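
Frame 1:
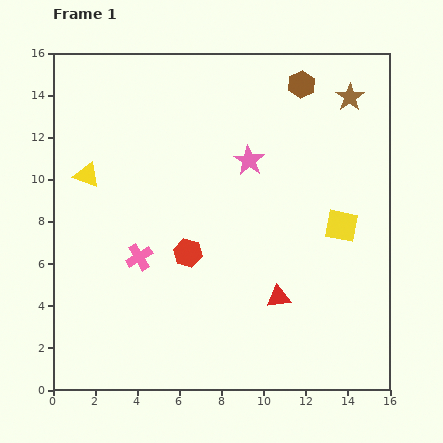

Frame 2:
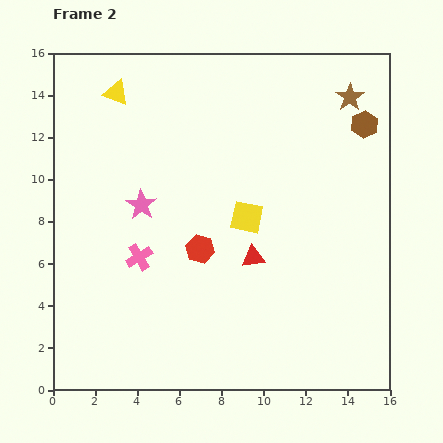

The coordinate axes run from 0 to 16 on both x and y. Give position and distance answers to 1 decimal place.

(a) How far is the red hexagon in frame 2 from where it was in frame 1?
0.6

The red hexagon moved from (6.4, 6.5) to (7.0, 6.7), a distance of √(0.6² + 0.2²) ≈ 0.6.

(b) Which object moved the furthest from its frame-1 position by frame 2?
the pink star

(moved 5.5; next 4.5)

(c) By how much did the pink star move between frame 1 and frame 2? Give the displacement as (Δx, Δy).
(-5.1, -2.1)

The pink star was at (9.3, 10.9) in frame 1 and (4.2, 8.8) in frame 2.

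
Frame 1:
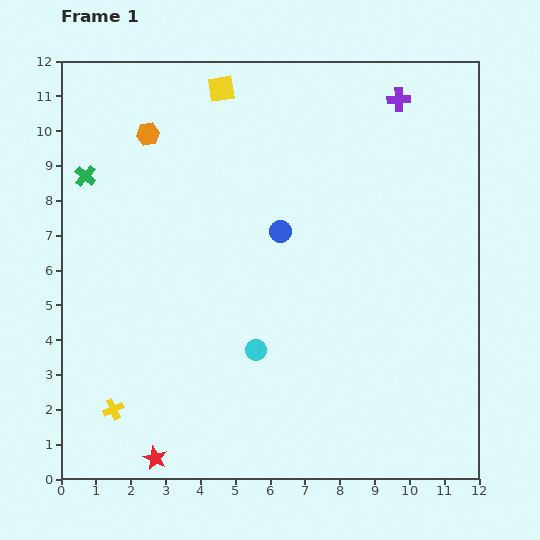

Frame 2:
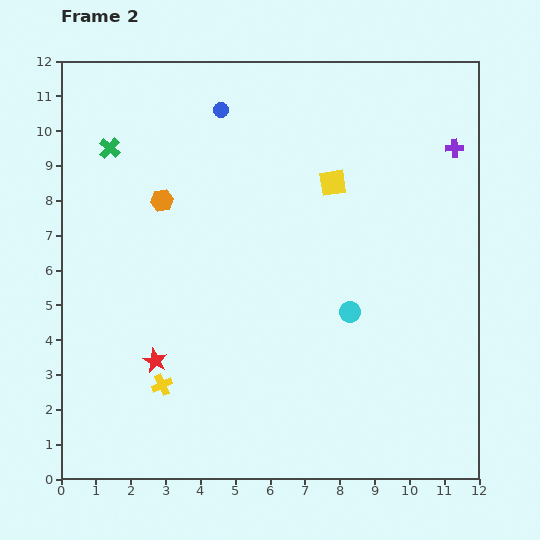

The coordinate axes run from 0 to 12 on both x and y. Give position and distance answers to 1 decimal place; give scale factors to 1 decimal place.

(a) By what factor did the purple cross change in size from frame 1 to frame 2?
0.8×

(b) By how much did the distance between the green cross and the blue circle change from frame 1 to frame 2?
-2.4

Distance in frame 1: 5.8. Distance in frame 2: 3.4.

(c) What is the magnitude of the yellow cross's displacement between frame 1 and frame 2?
1.6

The yellow cross moved from (1.5, 2.0) to (2.9, 2.7), a distance of √(1.4² + 0.7²) ≈ 1.6.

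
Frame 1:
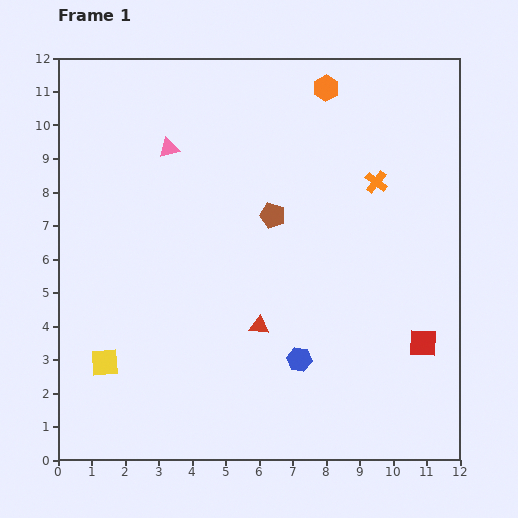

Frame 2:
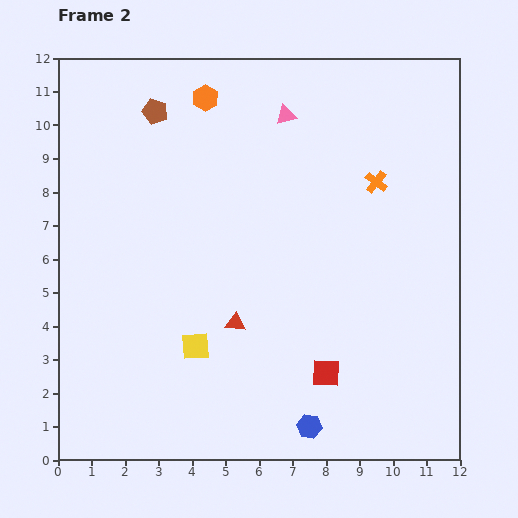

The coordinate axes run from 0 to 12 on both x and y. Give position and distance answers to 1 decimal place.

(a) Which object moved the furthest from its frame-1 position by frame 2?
the brown pentagon

(moved 4.7; next 3.6)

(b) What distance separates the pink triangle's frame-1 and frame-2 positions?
3.6

The pink triangle moved from (3.3, 9.3) to (6.8, 10.3), a distance of √(3.5² + 1.0²) ≈ 3.6.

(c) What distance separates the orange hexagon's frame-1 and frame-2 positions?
3.6

The orange hexagon moved from (8.0, 11.1) to (4.4, 10.8), a distance of √(3.6² + 0.3²) ≈ 3.6.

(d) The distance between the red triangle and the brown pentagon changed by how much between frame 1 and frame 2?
+3.4

Distance in frame 1: 3.3. Distance in frame 2: 6.7.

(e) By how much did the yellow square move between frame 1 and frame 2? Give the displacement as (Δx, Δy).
(2.7, 0.5)

The yellow square was at (1.4, 2.9) in frame 1 and (4.1, 3.4) in frame 2.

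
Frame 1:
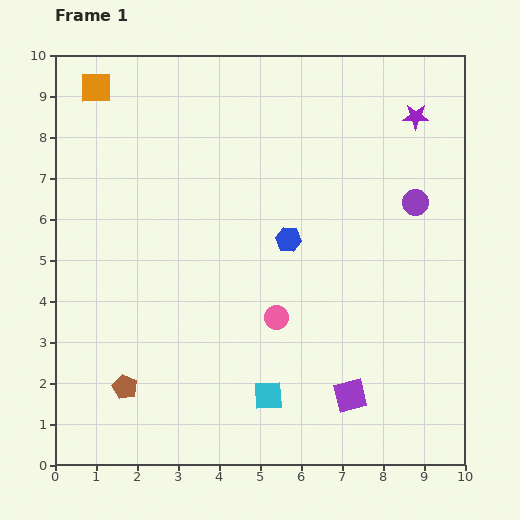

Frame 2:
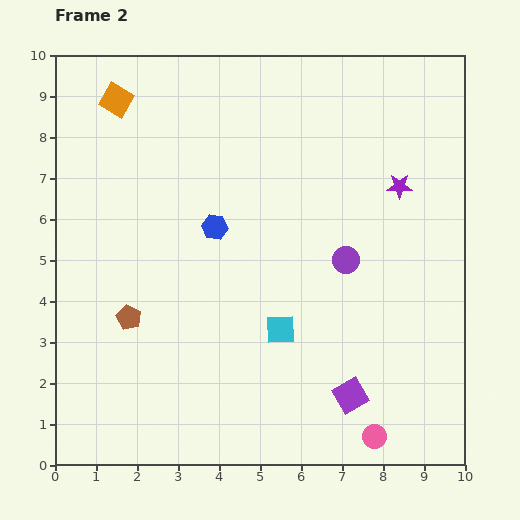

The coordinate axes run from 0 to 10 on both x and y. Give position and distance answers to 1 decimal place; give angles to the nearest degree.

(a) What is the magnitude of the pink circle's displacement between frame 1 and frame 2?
3.8

The pink circle moved from (5.4, 3.6) to (7.8, 0.7), a distance of √(2.4² + 2.9²) ≈ 3.8.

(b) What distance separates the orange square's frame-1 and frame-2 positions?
0.6

The orange square moved from (1.0, 9.2) to (1.5, 8.9), a distance of √(0.5² + 0.3²) ≈ 0.6.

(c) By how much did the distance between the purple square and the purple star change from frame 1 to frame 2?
-1.8

Distance in frame 1: 7.0. Distance in frame 2: 5.2.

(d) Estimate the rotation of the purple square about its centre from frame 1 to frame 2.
16° counter-clockwise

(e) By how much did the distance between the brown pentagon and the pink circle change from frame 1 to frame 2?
+2.6

Distance in frame 1: 4.1. Distance in frame 2: 6.7.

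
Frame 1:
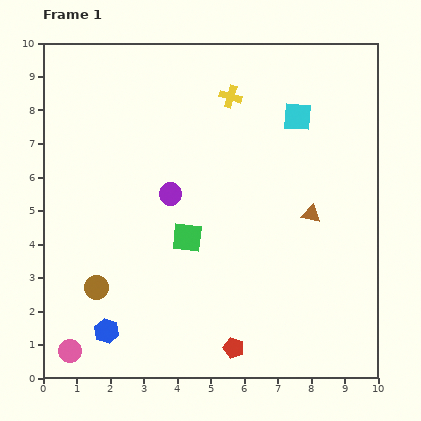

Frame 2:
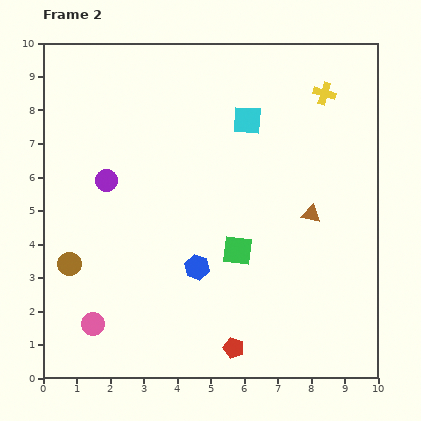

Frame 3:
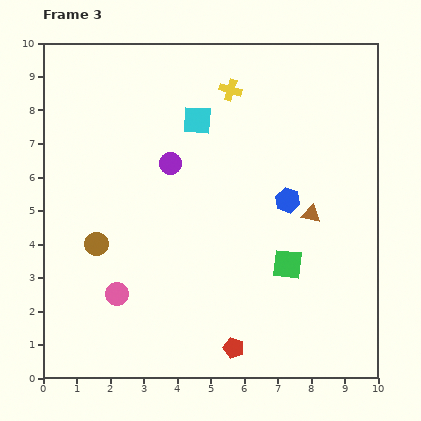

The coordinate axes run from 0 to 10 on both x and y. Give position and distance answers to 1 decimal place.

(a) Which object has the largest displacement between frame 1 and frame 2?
the blue hexagon

(moved 3.3; next 2.8)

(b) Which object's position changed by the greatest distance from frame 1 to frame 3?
the blue hexagon

(moved 6.7; next 3.1)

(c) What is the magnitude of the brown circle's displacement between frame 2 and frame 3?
1.0

The brown circle moved from (0.8, 3.4) to (1.6, 4.0), a distance of √(0.8² + 0.6²) ≈ 1.0.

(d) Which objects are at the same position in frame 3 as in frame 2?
the brown triangle, the red pentagon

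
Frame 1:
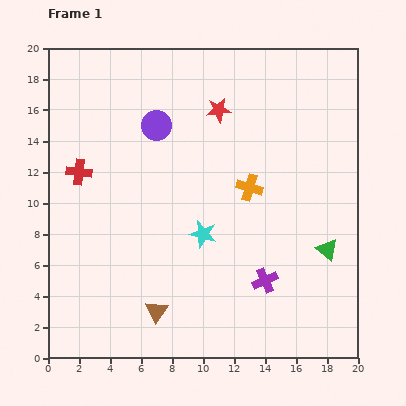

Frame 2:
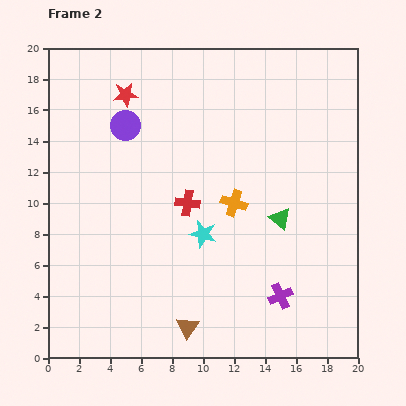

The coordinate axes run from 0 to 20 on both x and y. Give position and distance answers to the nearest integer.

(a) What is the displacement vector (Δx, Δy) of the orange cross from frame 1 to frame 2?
(-1, -1)

The orange cross was at (13, 11) in frame 1 and (12, 10) in frame 2.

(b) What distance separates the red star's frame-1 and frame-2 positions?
6

The red star moved from (11, 16) to (5, 17), a distance of √(6² + 1²) ≈ 6.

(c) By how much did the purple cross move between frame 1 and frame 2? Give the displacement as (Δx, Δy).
(1, -1)

The purple cross was at (14, 5) in frame 1 and (15, 4) in frame 2.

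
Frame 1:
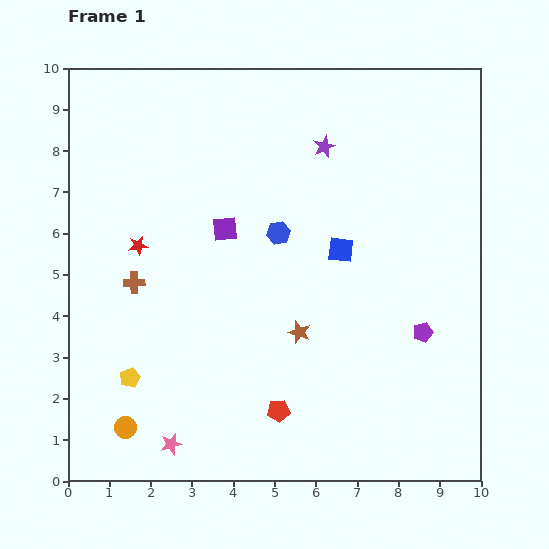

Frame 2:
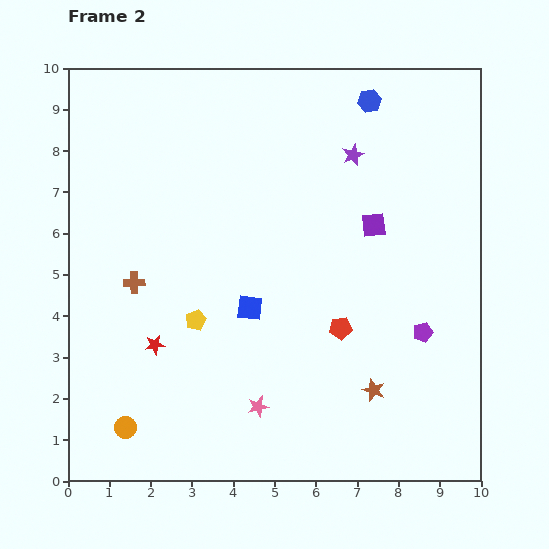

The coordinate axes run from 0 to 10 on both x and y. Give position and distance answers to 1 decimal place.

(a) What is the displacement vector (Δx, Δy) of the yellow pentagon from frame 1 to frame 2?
(1.6, 1.4)

The yellow pentagon was at (1.5, 2.5) in frame 1 and (3.1, 3.9) in frame 2.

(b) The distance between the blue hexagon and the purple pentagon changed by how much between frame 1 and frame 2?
+1.5

Distance in frame 1: 4.2. Distance in frame 2: 5.7.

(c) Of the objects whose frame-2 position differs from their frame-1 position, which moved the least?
the purple star

(moved 0.7)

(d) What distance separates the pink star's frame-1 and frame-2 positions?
2.3

The pink star moved from (2.5, 0.9) to (4.6, 1.8), a distance of √(2.1² + 0.9²) ≈ 2.3.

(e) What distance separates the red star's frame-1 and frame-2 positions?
2.4

The red star moved from (1.7, 5.7) to (2.1, 3.3), a distance of √(0.4² + 2.4²) ≈ 2.4.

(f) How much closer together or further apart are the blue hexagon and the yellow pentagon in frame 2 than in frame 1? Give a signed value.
+1.8

Distance in frame 1: 5.0. Distance in frame 2: 6.8.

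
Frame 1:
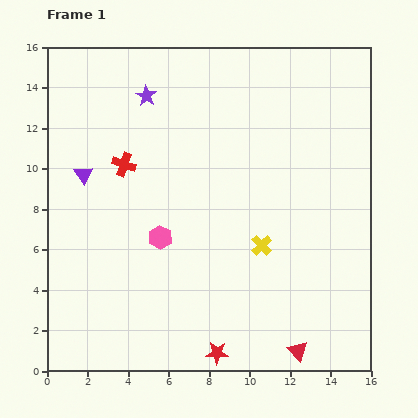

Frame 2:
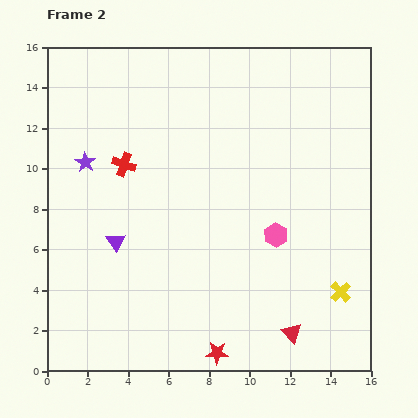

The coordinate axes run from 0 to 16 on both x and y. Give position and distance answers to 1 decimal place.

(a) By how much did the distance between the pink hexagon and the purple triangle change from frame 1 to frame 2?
+3.0

Distance in frame 1: 4.9. Distance in frame 2: 7.9.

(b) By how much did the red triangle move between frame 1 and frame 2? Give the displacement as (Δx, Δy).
(-0.3, 0.9)

The red triangle was at (12.4, 1.0) in frame 1 and (12.1, 1.9) in frame 2.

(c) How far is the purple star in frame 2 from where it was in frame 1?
4.5

The purple star moved from (4.9, 13.6) to (1.9, 10.3), a distance of √(3.0² + 3.3²) ≈ 4.5.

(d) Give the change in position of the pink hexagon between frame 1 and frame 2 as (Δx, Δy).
(5.7, 0.1)

The pink hexagon was at (5.6, 6.6) in frame 1 and (11.3, 6.7) in frame 2.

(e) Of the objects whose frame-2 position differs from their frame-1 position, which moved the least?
the red triangle

(moved 0.9)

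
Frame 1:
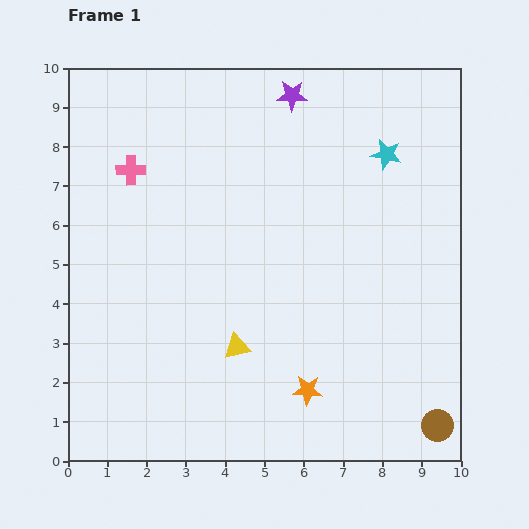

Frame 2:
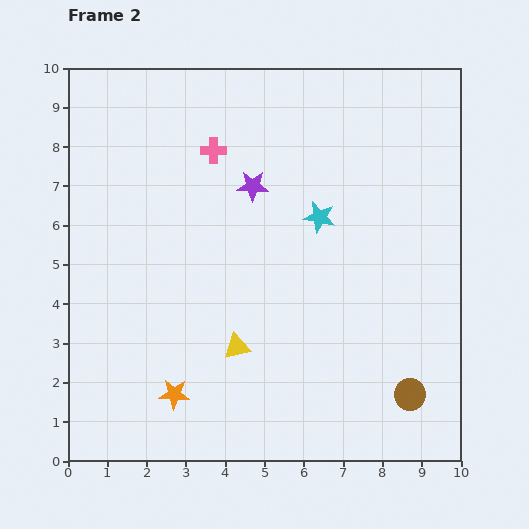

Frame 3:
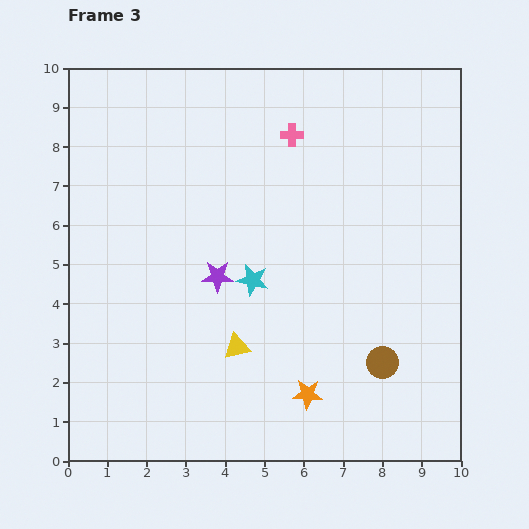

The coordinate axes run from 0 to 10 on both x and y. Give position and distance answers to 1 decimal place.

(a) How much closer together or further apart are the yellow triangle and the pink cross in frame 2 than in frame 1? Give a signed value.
-0.2

Distance in frame 1: 5.2. Distance in frame 2: 5.0.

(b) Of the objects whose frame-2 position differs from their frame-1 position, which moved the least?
the brown circle

(moved 1.1)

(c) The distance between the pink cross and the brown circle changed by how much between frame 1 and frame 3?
-4.0

Distance in frame 1: 10.2. Distance in frame 3: 6.2.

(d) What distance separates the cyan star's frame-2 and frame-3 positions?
2.3

The cyan star moved from (6.4, 6.2) to (4.7, 4.6), a distance of √(1.7² + 1.6²) ≈ 2.3.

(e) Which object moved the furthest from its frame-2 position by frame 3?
the orange star

(moved 3.4; next 2.5)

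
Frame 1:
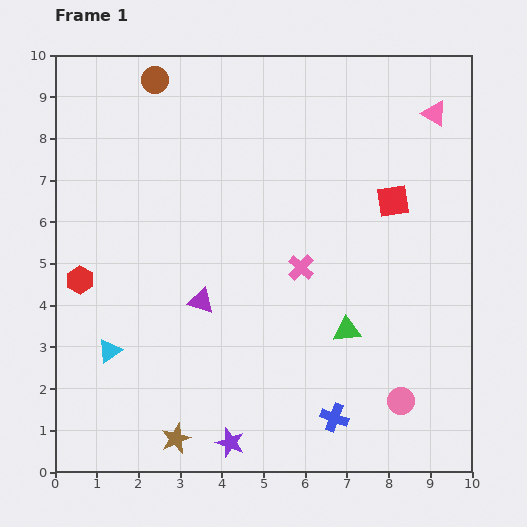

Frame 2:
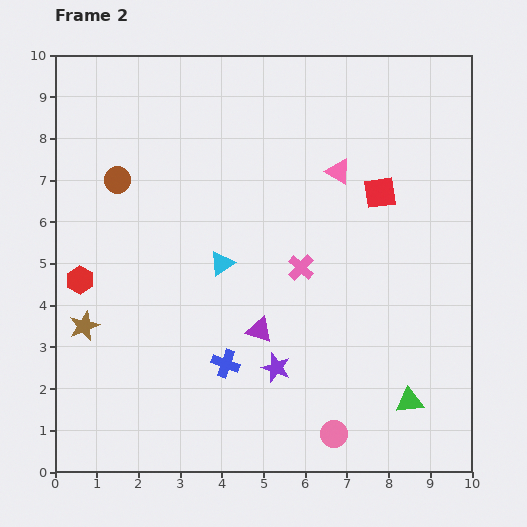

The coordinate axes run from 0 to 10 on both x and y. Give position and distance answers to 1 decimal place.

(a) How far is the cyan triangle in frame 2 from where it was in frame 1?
3.4

The cyan triangle moved from (1.3, 2.9) to (4.0, 5.0), a distance of √(2.7² + 2.1²) ≈ 3.4.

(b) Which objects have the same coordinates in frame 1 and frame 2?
the pink cross, the red hexagon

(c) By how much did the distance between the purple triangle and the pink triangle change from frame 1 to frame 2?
-3.0

Distance in frame 1: 7.2. Distance in frame 2: 4.2.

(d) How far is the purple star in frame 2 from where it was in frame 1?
2.1

The purple star moved from (4.2, 0.7) to (5.3, 2.5), a distance of √(1.1² + 1.8²) ≈ 2.1.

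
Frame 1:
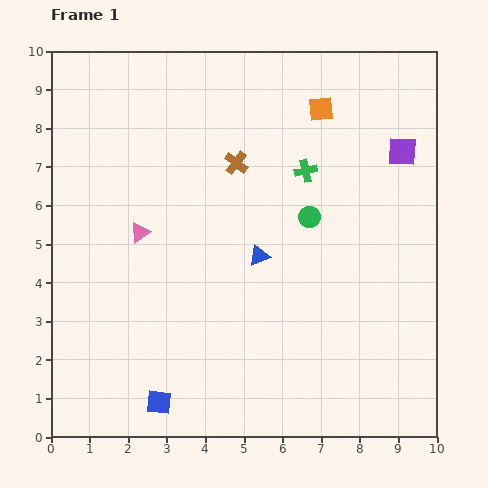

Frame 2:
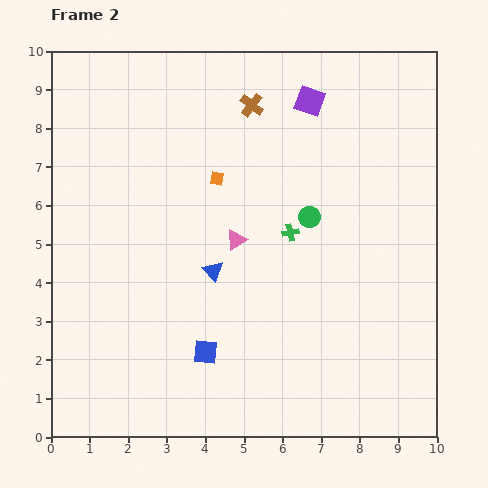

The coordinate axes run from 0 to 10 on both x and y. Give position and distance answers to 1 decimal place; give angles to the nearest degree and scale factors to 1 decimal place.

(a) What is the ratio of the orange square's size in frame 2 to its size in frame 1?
0.6×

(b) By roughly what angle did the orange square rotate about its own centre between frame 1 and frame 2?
17° clockwise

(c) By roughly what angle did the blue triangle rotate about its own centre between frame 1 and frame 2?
49° counter-clockwise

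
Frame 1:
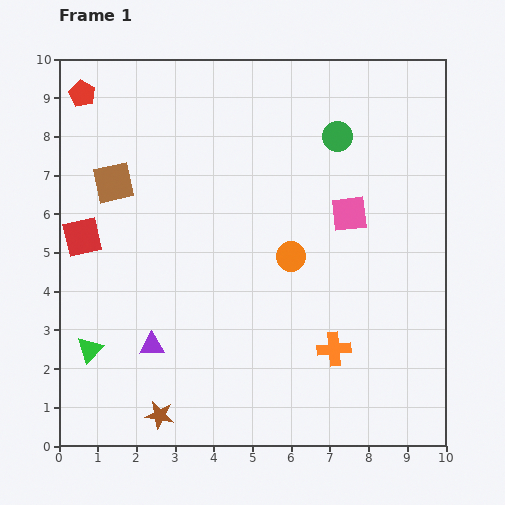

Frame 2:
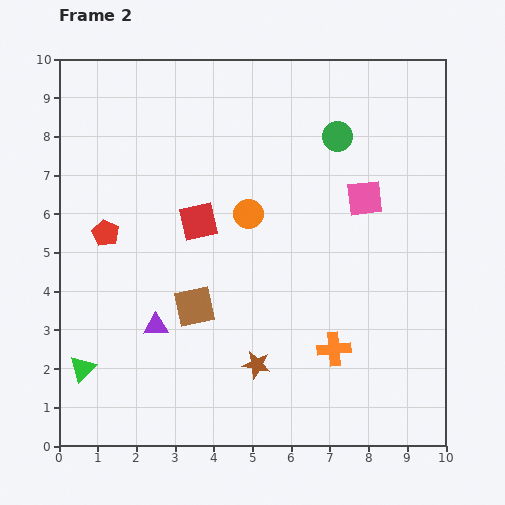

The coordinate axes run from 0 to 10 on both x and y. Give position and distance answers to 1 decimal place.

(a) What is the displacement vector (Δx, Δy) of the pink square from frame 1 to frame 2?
(0.4, 0.4)

The pink square was at (7.5, 6.0) in frame 1 and (7.9, 6.4) in frame 2.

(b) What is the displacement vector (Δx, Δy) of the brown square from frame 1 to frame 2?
(2.1, -3.2)

The brown square was at (1.4, 6.8) in frame 1 and (3.5, 3.6) in frame 2.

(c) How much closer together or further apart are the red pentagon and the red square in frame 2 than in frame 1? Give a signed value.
-1.3

Distance in frame 1: 3.7. Distance in frame 2: 2.4.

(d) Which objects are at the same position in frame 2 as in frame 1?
the orange cross, the green circle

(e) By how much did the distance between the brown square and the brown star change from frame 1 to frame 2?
-3.9

Distance in frame 1: 6.1. Distance in frame 2: 2.2.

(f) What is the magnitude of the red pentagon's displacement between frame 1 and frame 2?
3.6

The red pentagon moved from (0.6, 9.1) to (1.2, 5.5), a distance of √(0.6² + 3.6²) ≈ 3.6.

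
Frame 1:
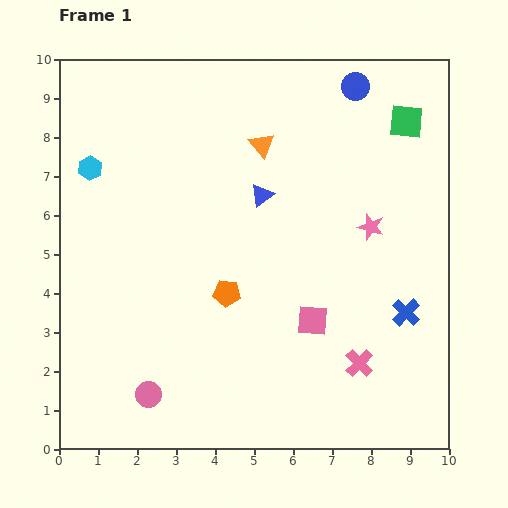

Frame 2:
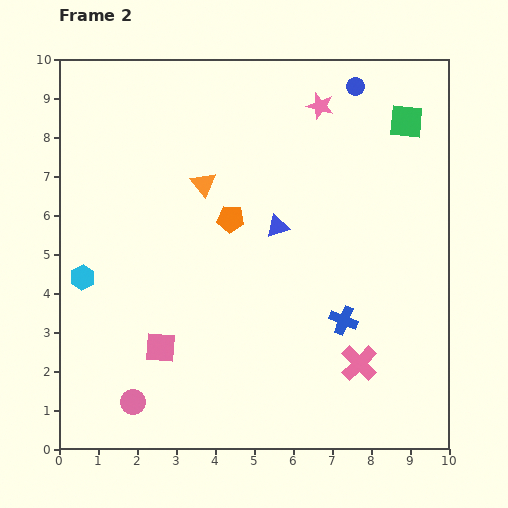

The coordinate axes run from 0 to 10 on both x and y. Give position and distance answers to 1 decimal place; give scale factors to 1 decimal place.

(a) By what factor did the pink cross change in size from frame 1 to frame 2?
1.3×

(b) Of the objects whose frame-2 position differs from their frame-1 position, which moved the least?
the pink circle

(moved 0.4)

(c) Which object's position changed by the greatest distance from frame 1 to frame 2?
the pink square

(moved 4.0; next 3.4)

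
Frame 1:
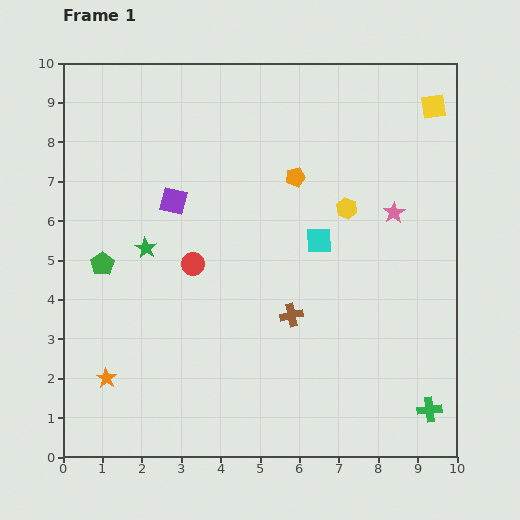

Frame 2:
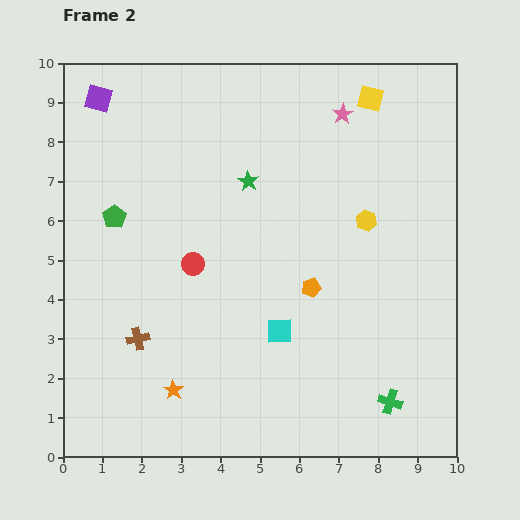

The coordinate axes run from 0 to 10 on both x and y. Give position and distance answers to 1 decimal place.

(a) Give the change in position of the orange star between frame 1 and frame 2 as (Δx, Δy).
(1.7, -0.3)

The orange star was at (1.1, 2.0) in frame 1 and (2.8, 1.7) in frame 2.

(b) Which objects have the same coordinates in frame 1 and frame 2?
the red circle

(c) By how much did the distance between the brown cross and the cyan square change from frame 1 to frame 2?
+1.6

Distance in frame 1: 2.0. Distance in frame 2: 3.6.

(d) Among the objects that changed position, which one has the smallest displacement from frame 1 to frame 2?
the yellow hexagon

(moved 0.6)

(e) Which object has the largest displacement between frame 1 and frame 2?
the brown cross

(moved 3.9; next 3.2)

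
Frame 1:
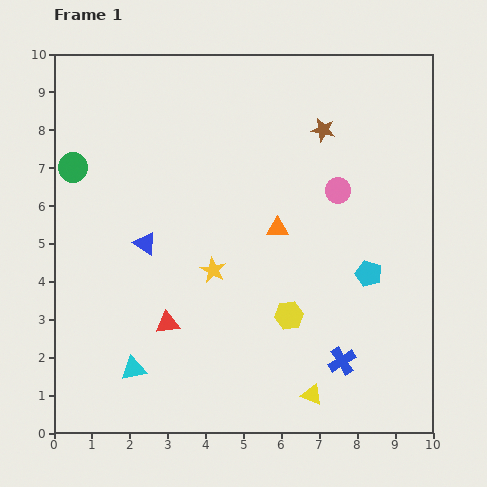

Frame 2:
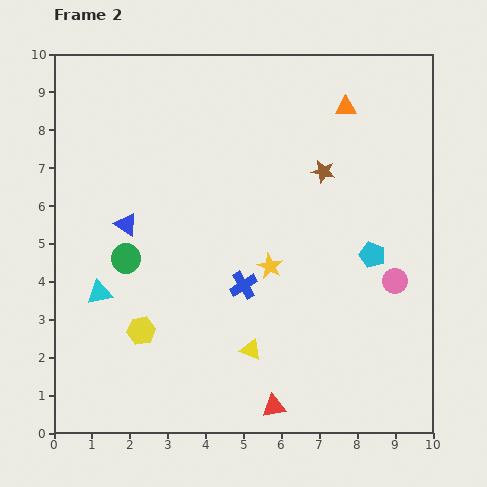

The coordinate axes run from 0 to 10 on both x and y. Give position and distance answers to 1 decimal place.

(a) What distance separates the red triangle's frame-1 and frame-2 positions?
3.6

The red triangle moved from (3.0, 2.9) to (5.8, 0.7), a distance of √(2.8² + 2.2²) ≈ 3.6.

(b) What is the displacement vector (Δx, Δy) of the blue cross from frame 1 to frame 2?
(-2.6, 2.0)

The blue cross was at (7.6, 1.9) in frame 1 and (5.0, 3.9) in frame 2.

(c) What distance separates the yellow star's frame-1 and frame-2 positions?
1.5

The yellow star moved from (4.2, 4.3) to (5.7, 4.4), a distance of √(1.5² + 0.1²) ≈ 1.5.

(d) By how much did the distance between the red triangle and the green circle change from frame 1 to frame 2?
+0.7

Distance in frame 1: 4.8. Distance in frame 2: 5.5.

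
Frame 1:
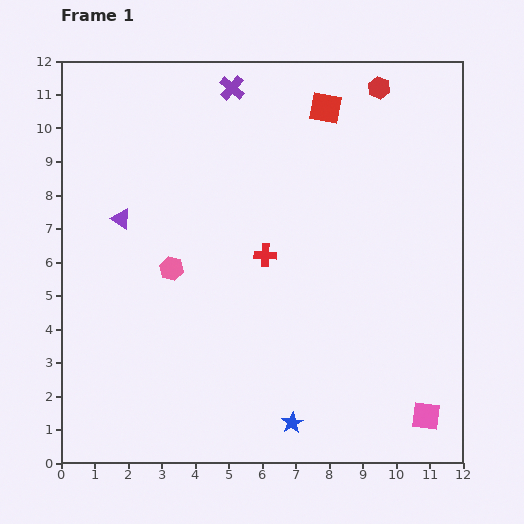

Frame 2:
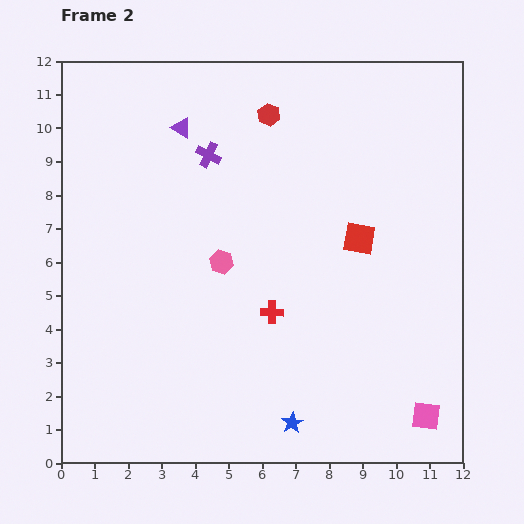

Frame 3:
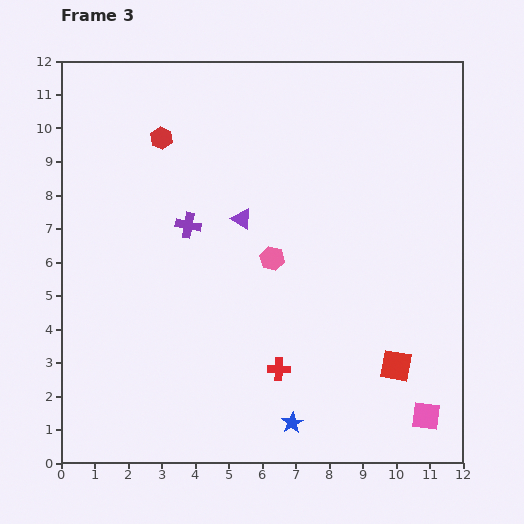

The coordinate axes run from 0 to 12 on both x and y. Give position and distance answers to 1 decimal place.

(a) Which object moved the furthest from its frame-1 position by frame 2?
the red square

(moved 4.0; next 3.4)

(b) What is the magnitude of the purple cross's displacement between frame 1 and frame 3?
4.3

The purple cross moved from (5.1, 11.2) to (3.8, 7.1), a distance of √(1.3² + 4.1²) ≈ 4.3.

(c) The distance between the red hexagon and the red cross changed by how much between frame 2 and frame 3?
+1.8

Distance in frame 2: 5.9. Distance in frame 3: 7.7.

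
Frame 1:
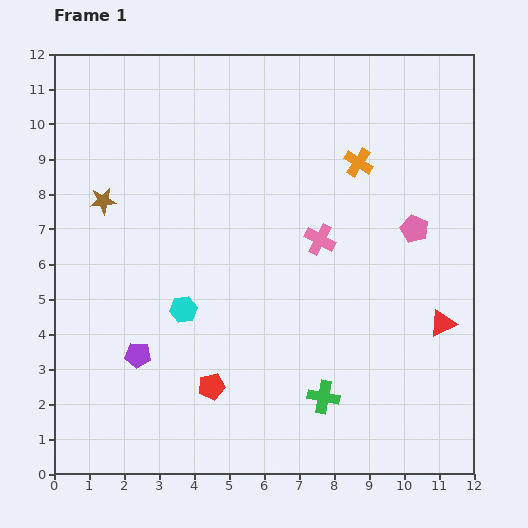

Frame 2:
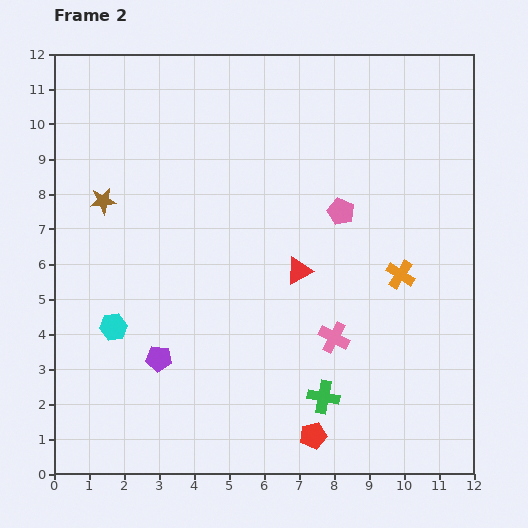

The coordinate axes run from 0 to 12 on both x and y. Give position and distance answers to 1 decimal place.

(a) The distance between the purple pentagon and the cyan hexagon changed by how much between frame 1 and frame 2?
-0.2

Distance in frame 1: 1.8. Distance in frame 2: 1.6.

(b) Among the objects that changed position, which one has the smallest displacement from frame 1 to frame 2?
the purple pentagon

(moved 0.6)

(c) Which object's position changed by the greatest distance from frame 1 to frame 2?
the red triangle

(moved 4.4; next 3.4)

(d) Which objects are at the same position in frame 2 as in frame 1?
the brown star, the green cross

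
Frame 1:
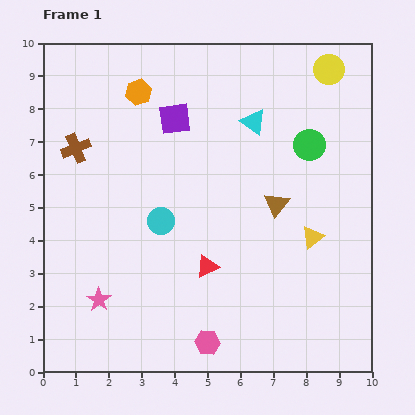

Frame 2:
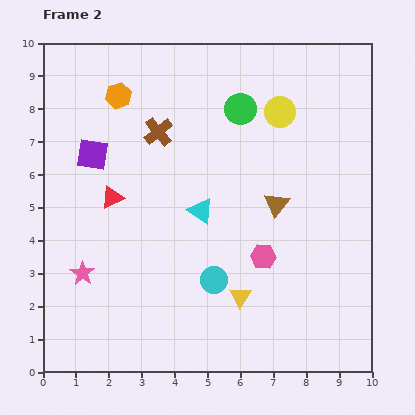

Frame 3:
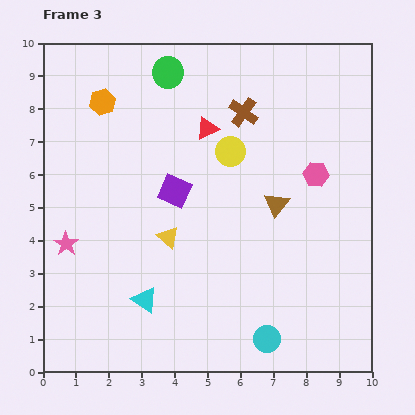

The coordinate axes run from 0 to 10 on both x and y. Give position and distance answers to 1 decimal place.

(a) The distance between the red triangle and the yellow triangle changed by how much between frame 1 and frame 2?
+1.6

Distance in frame 1: 3.3. Distance in frame 2: 4.9.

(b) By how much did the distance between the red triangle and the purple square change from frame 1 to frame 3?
-2.5

Distance in frame 1: 4.6. Distance in frame 3: 2.1.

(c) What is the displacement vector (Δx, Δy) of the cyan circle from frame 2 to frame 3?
(1.6, -1.8)

The cyan circle was at (5.2, 2.8) in frame 2 and (6.8, 1.0) in frame 3.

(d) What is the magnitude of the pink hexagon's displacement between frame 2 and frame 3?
3.0

The pink hexagon moved from (6.7, 3.5) to (8.3, 6.0), a distance of √(1.6² + 2.5²) ≈ 3.0.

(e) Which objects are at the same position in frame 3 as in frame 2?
the brown triangle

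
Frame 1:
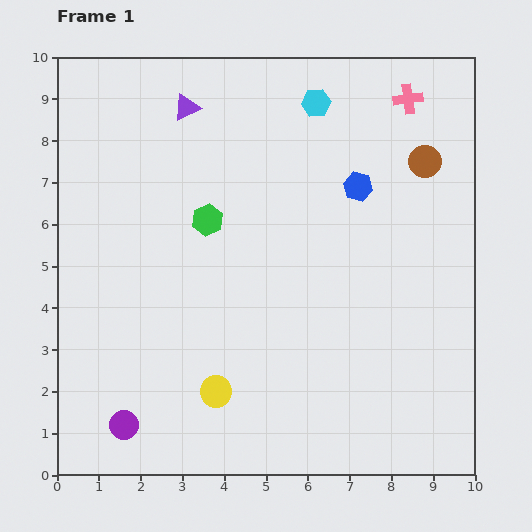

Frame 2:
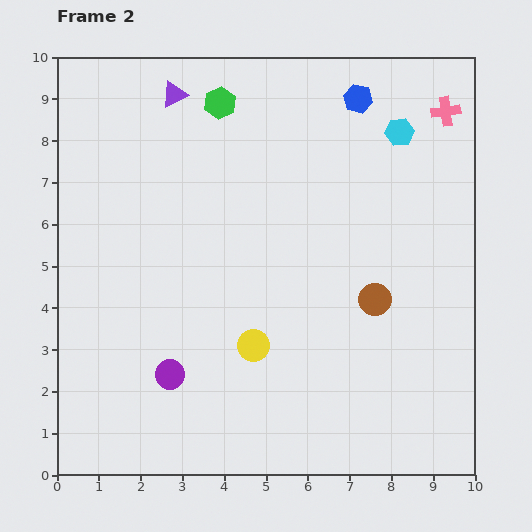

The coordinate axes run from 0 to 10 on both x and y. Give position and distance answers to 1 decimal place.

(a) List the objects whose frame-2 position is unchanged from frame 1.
none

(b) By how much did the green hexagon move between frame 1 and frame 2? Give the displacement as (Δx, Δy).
(0.3, 2.8)

The green hexagon was at (3.6, 6.1) in frame 1 and (3.9, 8.9) in frame 2.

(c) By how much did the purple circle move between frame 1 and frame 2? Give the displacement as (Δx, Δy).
(1.1, 1.2)

The purple circle was at (1.6, 1.2) in frame 1 and (2.7, 2.4) in frame 2.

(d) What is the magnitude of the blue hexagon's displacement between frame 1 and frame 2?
2.1

The blue hexagon moved from (7.2, 6.9) to (7.2, 9.0), a distance of √(0.0² + 2.1²) ≈ 2.1.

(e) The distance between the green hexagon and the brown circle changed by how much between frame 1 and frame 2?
+0.6

Distance in frame 1: 5.4. Distance in frame 2: 6.0.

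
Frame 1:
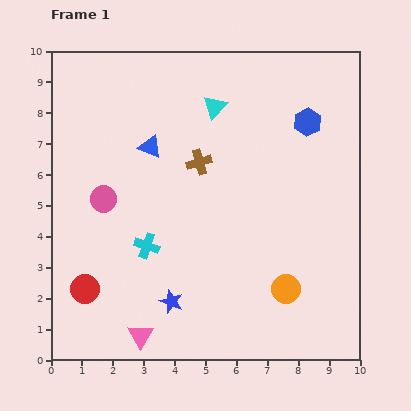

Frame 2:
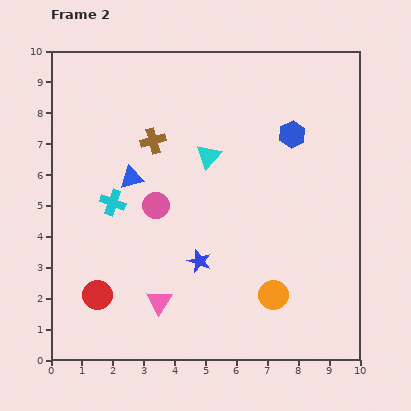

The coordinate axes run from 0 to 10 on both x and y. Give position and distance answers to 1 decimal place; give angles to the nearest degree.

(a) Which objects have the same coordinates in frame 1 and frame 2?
none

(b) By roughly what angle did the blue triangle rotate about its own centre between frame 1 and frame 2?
37° counter-clockwise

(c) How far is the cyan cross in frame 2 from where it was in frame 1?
1.8

The cyan cross moved from (3.1, 3.7) to (2.0, 5.1), a distance of √(1.1² + 1.4²) ≈ 1.8.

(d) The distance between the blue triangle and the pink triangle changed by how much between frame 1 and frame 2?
-2.0

Distance in frame 1: 6.1. Distance in frame 2: 4.1.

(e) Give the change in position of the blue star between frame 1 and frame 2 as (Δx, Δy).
(0.9, 1.3)

The blue star was at (3.9, 1.9) in frame 1 and (4.8, 3.2) in frame 2.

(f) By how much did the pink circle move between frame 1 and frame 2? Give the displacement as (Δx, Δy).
(1.7, -0.2)

The pink circle was at (1.7, 5.2) in frame 1 and (3.4, 5.0) in frame 2.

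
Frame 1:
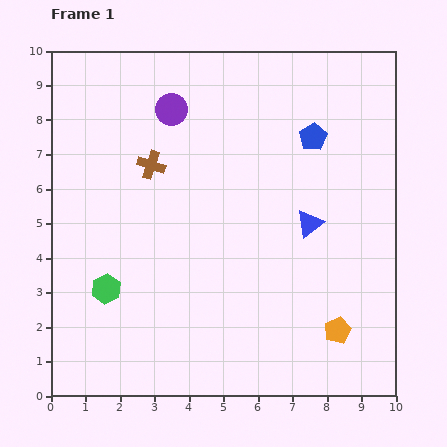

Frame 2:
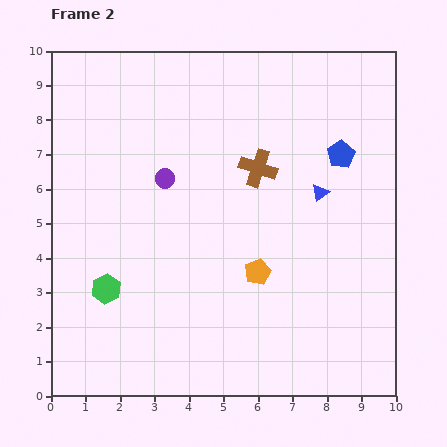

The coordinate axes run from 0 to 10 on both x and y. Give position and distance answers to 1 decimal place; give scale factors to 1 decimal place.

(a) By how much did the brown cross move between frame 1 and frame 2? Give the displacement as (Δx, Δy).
(3.1, -0.1)

The brown cross was at (2.9, 6.7) in frame 1 and (6.0, 6.6) in frame 2.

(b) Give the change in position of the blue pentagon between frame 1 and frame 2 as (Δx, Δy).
(0.8, -0.5)

The blue pentagon was at (7.6, 7.5) in frame 1 and (8.4, 7.0) in frame 2.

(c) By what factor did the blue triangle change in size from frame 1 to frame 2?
0.6×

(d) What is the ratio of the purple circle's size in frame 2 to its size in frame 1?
0.6×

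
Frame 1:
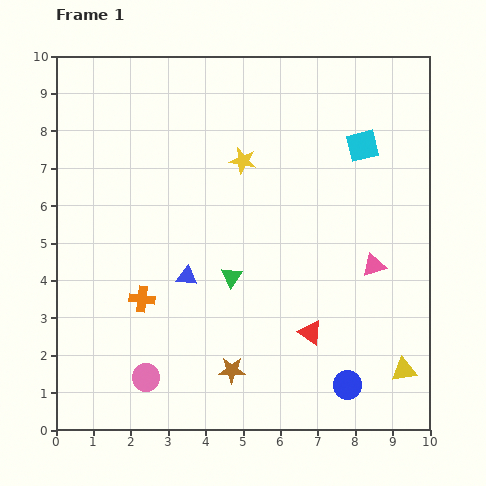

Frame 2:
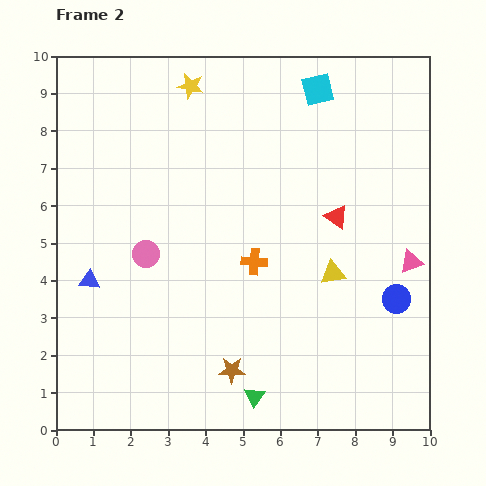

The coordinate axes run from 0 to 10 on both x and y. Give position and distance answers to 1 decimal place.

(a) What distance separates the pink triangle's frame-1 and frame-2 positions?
1.0

The pink triangle moved from (8.5, 4.4) to (9.5, 4.5), a distance of √(1.0² + 0.1²) ≈ 1.0.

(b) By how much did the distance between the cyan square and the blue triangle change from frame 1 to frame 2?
+2.1

Distance in frame 1: 5.9. Distance in frame 2: 8.0.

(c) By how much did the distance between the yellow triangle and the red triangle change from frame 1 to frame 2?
-1.2

Distance in frame 1: 2.7. Distance in frame 2: 1.5.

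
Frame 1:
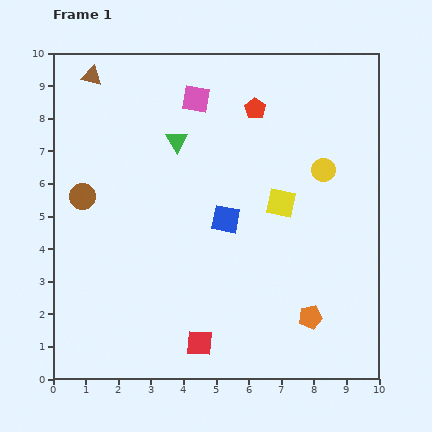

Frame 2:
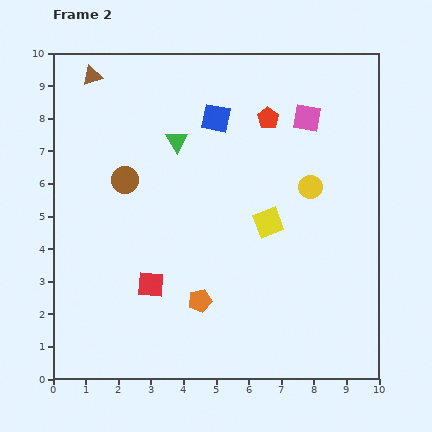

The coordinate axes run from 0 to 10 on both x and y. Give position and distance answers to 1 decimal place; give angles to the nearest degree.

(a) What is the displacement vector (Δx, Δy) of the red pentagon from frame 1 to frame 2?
(0.4, -0.3)

The red pentagon was at (6.2, 8.3) in frame 1 and (6.6, 8.0) in frame 2.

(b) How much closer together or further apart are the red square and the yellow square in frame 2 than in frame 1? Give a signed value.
-0.9

Distance in frame 1: 5.0. Distance in frame 2: 4.1.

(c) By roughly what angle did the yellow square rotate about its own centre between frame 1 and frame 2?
33° counter-clockwise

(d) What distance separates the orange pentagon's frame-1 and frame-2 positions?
3.4

The orange pentagon moved from (7.9, 1.9) to (4.5, 2.4), a distance of √(3.4² + 0.5²) ≈ 3.4.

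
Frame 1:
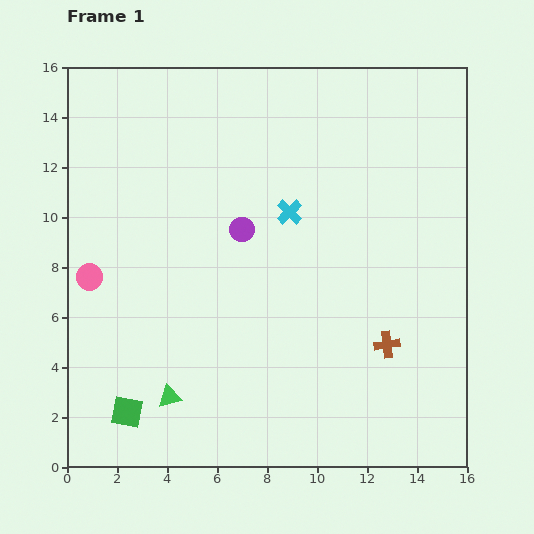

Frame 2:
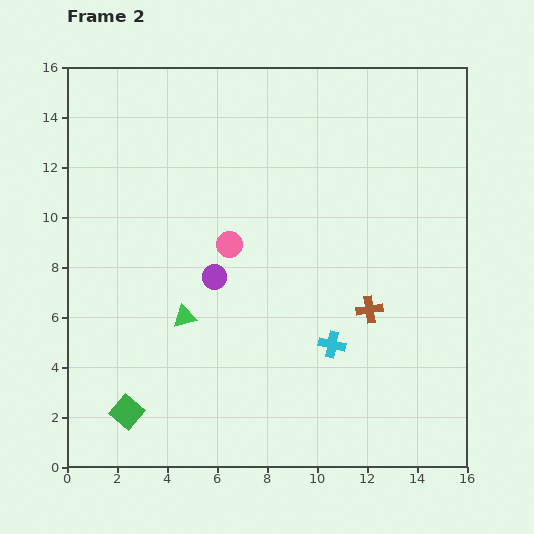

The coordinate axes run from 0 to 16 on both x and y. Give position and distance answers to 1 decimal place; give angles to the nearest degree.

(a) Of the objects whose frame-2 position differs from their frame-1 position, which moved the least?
the brown cross

(moved 1.6)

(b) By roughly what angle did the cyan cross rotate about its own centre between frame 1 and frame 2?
34° counter-clockwise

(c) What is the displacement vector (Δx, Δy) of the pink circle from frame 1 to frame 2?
(5.6, 1.3)

The pink circle was at (0.9, 7.6) in frame 1 and (6.5, 8.9) in frame 2.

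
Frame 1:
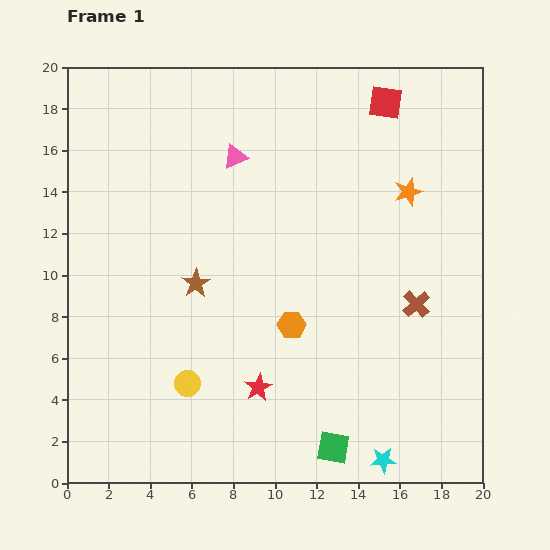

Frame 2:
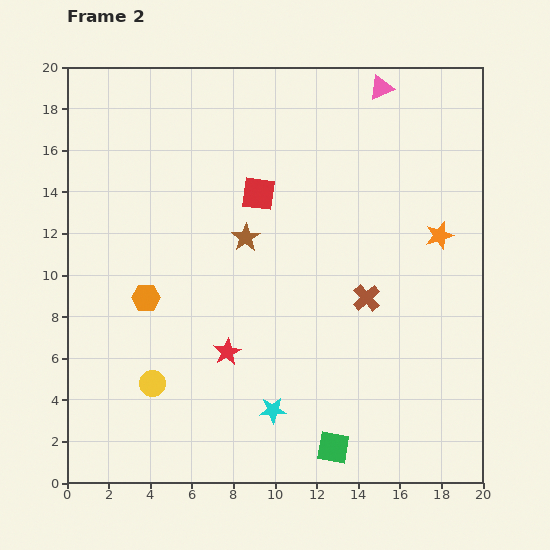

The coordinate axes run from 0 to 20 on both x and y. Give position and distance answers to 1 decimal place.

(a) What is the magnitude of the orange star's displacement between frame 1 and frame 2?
2.6

The orange star moved from (16.4, 14.0) to (17.9, 11.9), a distance of √(1.5² + 2.1²) ≈ 2.6.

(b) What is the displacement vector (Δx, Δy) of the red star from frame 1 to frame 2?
(-1.5, 1.7)

The red star was at (9.2, 4.6) in frame 1 and (7.7, 6.3) in frame 2.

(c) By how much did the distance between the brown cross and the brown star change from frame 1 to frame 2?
-4.1

Distance in frame 1: 10.6. Distance in frame 2: 6.5.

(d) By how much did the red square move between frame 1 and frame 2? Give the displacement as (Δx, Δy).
(-6.1, -4.4)

The red square was at (15.3, 18.3) in frame 1 and (9.2, 13.9) in frame 2.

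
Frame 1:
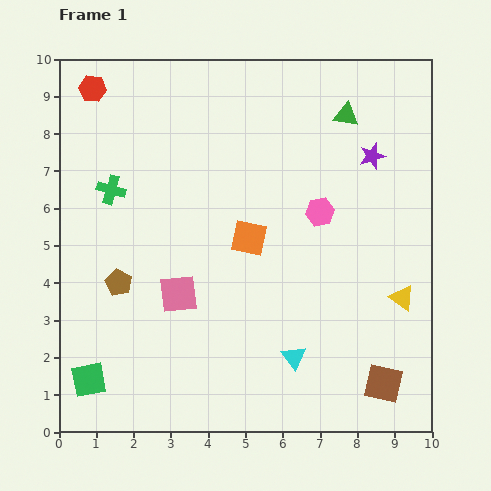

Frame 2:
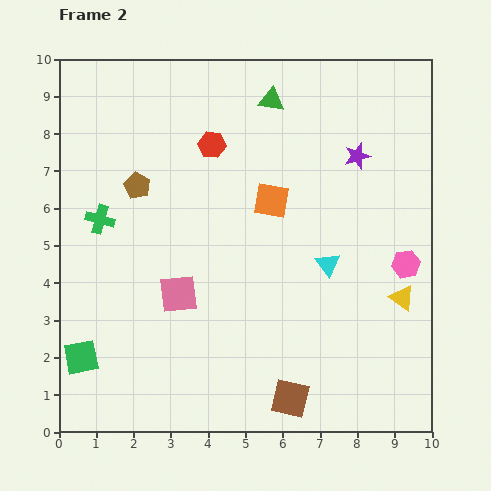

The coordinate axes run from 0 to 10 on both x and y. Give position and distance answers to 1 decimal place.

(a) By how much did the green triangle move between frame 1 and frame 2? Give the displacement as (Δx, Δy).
(-2.0, 0.4)

The green triangle was at (7.7, 8.5) in frame 1 and (5.7, 8.9) in frame 2.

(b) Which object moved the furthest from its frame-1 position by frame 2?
the red hexagon

(moved 3.5; next 2.7)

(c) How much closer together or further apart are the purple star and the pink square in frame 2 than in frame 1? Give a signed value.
-0.3

Distance in frame 1: 6.4. Distance in frame 2: 6.1.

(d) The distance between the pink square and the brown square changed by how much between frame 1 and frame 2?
-1.9

Distance in frame 1: 6.0. Distance in frame 2: 4.1.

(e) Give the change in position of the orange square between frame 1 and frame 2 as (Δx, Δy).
(0.6, 1.0)

The orange square was at (5.1, 5.2) in frame 1 and (5.7, 6.2) in frame 2.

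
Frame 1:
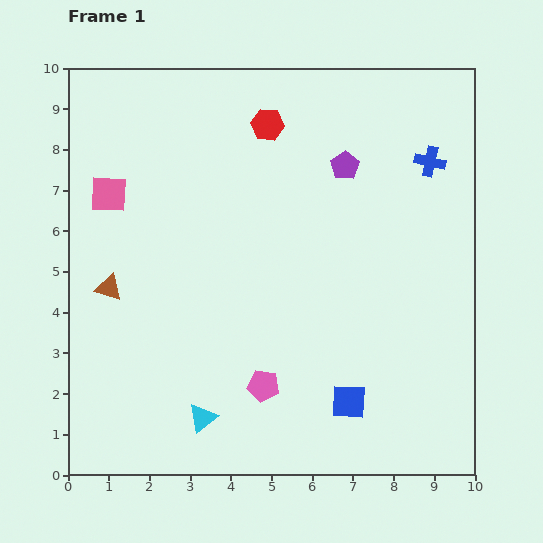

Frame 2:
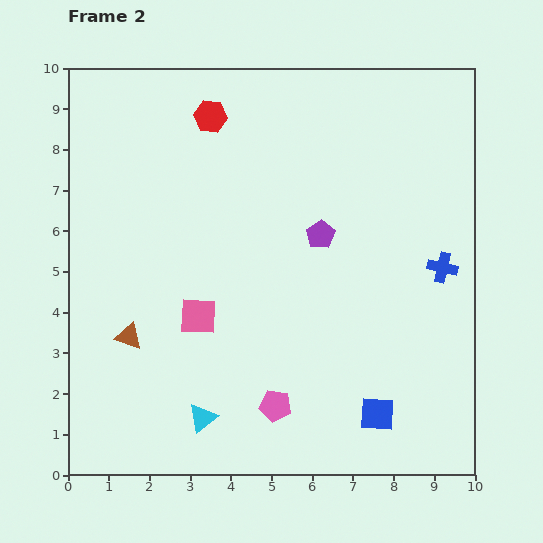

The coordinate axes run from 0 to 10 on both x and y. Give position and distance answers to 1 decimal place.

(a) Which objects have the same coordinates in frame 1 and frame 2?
the cyan triangle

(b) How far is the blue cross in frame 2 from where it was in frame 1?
2.6

The blue cross moved from (8.9, 7.7) to (9.2, 5.1), a distance of √(0.3² + 2.6²) ≈ 2.6.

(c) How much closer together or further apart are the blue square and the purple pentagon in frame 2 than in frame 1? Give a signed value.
-1.2

Distance in frame 1: 5.8. Distance in frame 2: 4.6.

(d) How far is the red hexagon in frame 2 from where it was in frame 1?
1.4

The red hexagon moved from (4.9, 8.6) to (3.5, 8.8), a distance of √(1.4² + 0.2²) ≈ 1.4.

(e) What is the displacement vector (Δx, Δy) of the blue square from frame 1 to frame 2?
(0.7, -0.3)

The blue square was at (6.9, 1.8) in frame 1 and (7.6, 1.5) in frame 2.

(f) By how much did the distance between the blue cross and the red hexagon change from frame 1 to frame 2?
+2.7

Distance in frame 1: 4.1. Distance in frame 2: 6.8.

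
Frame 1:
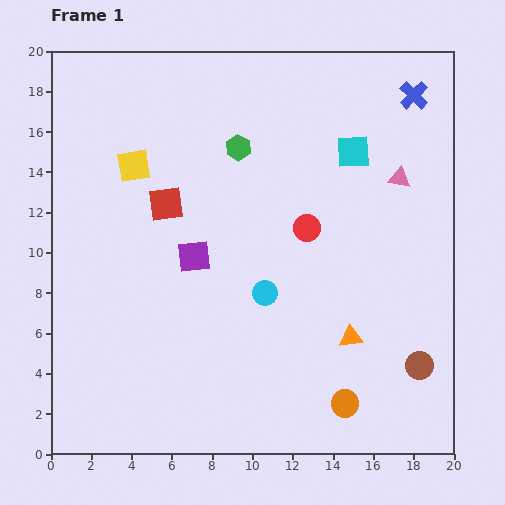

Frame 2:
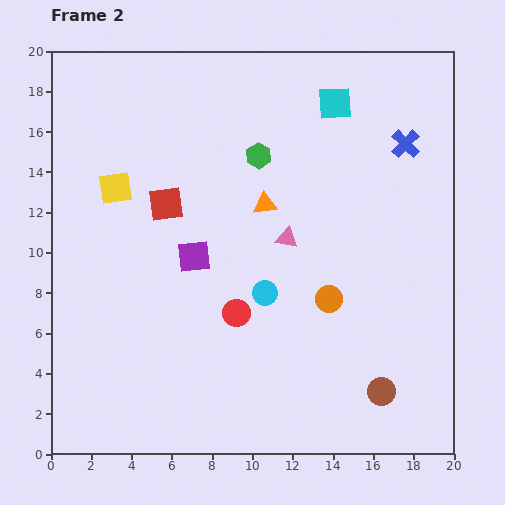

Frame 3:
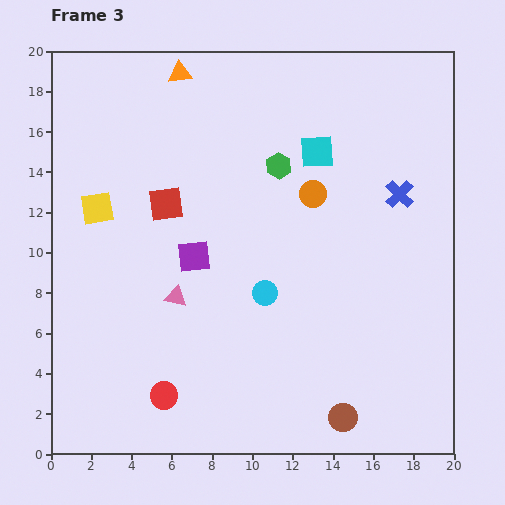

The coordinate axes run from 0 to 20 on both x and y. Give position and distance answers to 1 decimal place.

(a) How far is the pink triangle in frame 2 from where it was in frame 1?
6.4

The pink triangle moved from (17.3, 13.7) to (11.7, 10.7), a distance of √(5.6² + 3.0²) ≈ 6.4.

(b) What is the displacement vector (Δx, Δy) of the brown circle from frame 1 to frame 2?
(-1.9, -1.3)

The brown circle was at (18.3, 4.4) in frame 1 and (16.4, 3.1) in frame 2.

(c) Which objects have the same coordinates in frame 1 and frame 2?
the purple square, the red square, the cyan circle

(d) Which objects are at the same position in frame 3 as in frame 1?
the purple square, the red square, the cyan circle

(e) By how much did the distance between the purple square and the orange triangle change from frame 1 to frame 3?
+0.3

Distance in frame 1: 8.8. Distance in frame 3: 9.1.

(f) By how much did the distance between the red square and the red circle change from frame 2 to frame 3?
+3.1

Distance in frame 2: 6.4. Distance in frame 3: 9.5.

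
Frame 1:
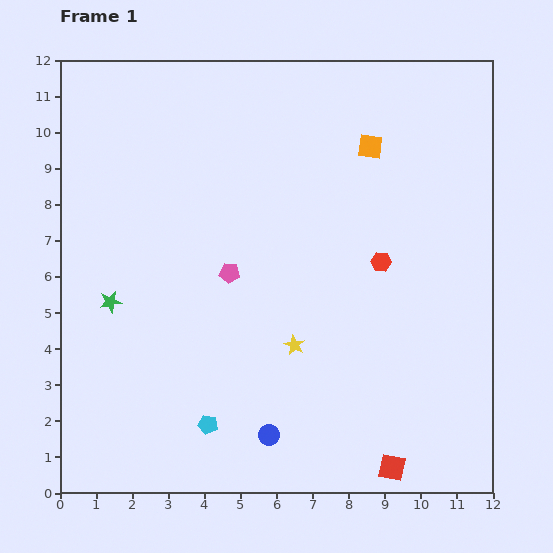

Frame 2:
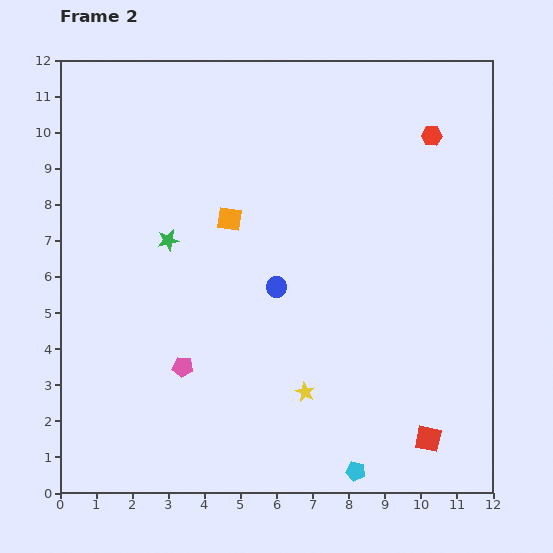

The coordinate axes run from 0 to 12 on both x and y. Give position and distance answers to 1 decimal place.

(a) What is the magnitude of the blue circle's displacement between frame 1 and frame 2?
4.1

The blue circle moved from (5.8, 1.6) to (6.0, 5.7), a distance of √(0.2² + 4.1²) ≈ 4.1.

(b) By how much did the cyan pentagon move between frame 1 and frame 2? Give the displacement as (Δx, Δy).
(4.1, -1.3)

The cyan pentagon was at (4.1, 1.9) in frame 1 and (8.2, 0.6) in frame 2.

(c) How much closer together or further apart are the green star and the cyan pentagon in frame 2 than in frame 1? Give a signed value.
+3.9

Distance in frame 1: 4.3. Distance in frame 2: 8.2.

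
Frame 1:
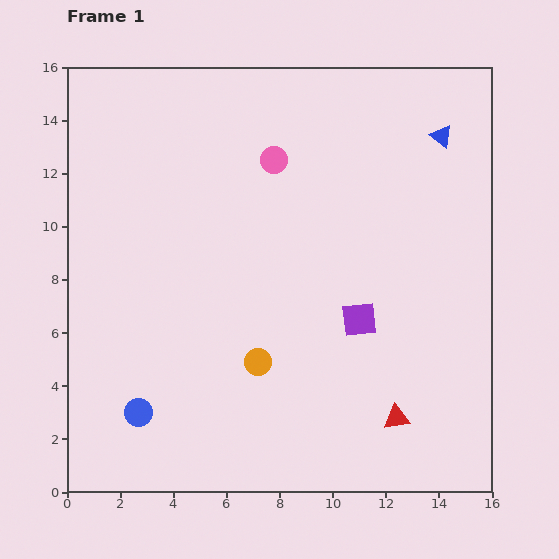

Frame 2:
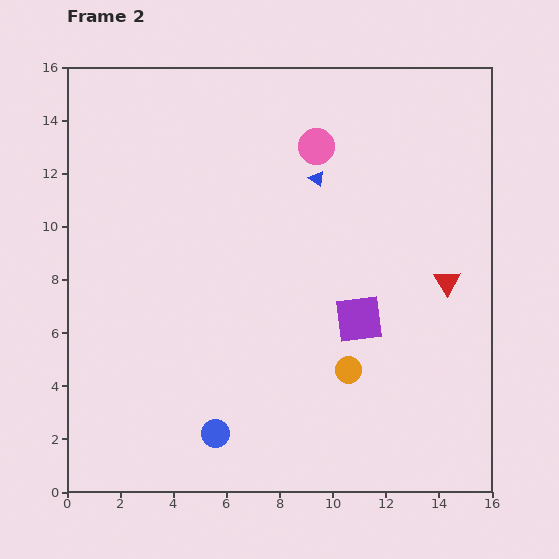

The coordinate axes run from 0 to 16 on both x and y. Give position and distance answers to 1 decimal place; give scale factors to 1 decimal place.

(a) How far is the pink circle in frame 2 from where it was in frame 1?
1.7

The pink circle moved from (7.8, 12.5) to (9.4, 13.0), a distance of √(1.6² + 0.5²) ≈ 1.7.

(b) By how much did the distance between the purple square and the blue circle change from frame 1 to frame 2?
-2.1

Distance in frame 1: 9.0. Distance in frame 2: 6.9.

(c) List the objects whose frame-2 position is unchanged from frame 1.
the purple square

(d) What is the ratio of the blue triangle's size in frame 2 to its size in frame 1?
0.7×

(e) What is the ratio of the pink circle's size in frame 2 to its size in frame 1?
1.3×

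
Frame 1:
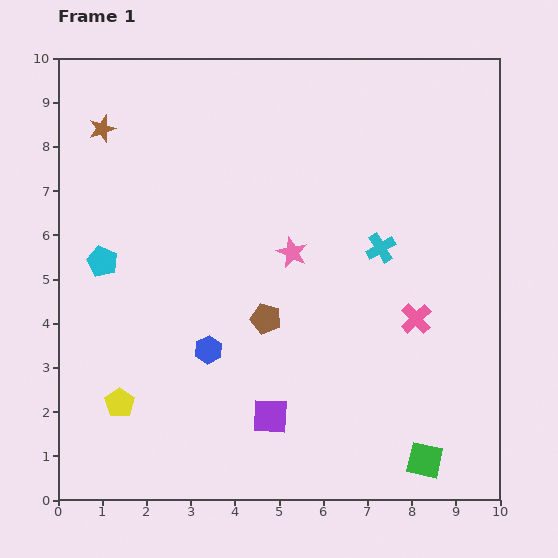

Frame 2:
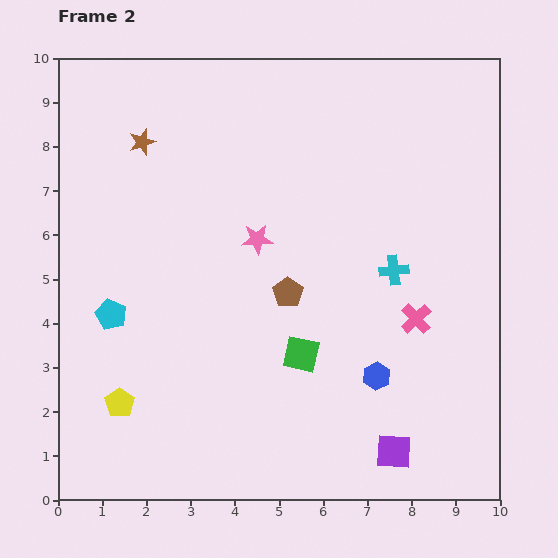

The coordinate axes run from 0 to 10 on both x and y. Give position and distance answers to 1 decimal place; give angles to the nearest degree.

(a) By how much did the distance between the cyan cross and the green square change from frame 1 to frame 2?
-2.1

Distance in frame 1: 4.9. Distance in frame 2: 2.8.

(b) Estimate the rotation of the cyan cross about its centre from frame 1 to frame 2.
25° clockwise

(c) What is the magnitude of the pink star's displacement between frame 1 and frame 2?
0.9

The pink star moved from (5.3, 5.6) to (4.5, 5.9), a distance of √(0.8² + 0.3²) ≈ 0.9.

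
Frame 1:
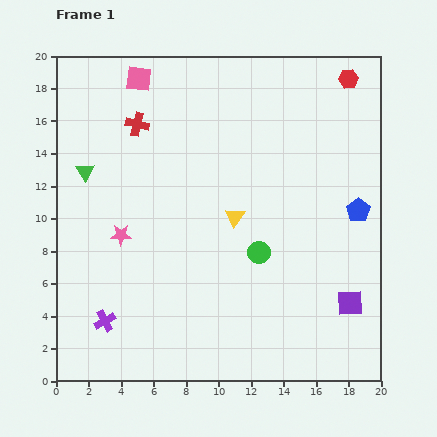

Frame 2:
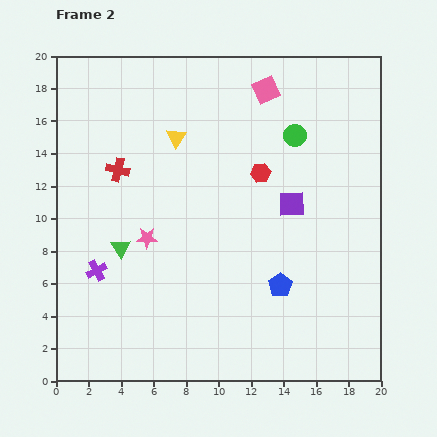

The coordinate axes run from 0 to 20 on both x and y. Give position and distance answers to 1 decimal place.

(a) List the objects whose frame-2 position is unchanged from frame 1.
none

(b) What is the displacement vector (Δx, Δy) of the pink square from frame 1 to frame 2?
(7.8, -0.7)

The pink square was at (5.1, 18.6) in frame 1 and (12.9, 17.9) in frame 2.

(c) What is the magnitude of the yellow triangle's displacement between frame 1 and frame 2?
6.1

The yellow triangle moved from (11.0, 10.1) to (7.4, 15.0), a distance of √(3.6² + 4.9²) ≈ 6.1.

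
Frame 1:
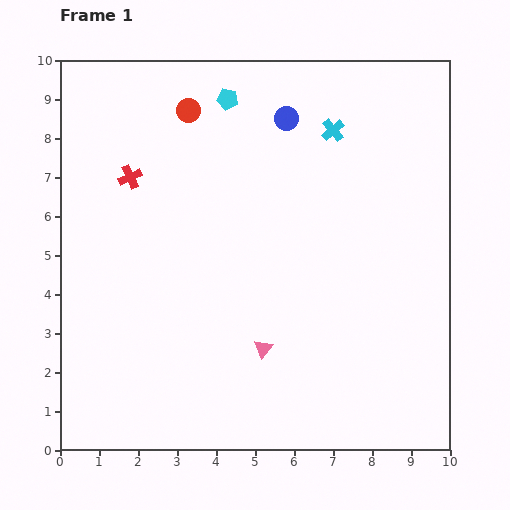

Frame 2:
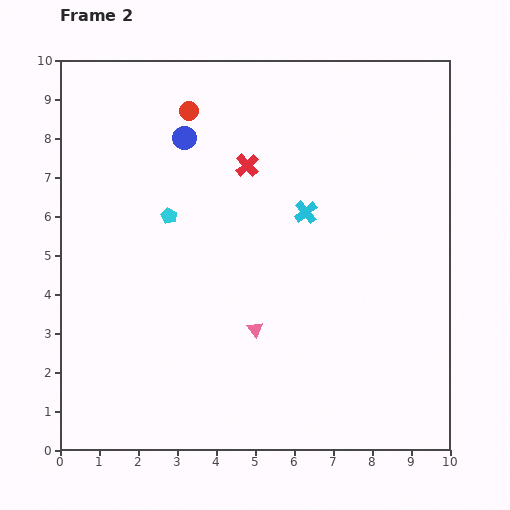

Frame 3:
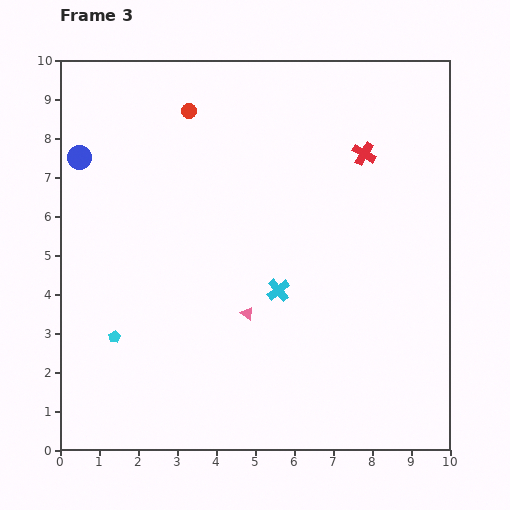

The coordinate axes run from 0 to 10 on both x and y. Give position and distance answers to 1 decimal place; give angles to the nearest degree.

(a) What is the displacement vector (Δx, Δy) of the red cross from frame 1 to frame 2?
(3.0, 0.3)

The red cross was at (1.8, 7.0) in frame 1 and (4.8, 7.3) in frame 2.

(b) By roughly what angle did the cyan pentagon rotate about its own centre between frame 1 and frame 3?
31° clockwise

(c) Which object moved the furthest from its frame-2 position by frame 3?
the cyan pentagon

(moved 3.4; next 3.0)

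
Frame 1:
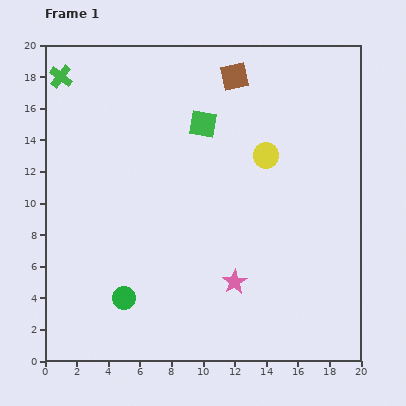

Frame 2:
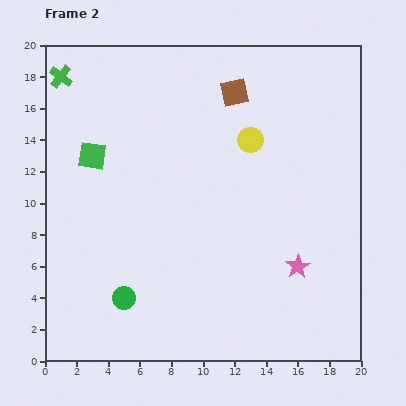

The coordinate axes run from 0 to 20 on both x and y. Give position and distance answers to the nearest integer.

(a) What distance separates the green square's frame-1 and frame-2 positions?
7

The green square moved from (10, 15) to (3, 13), a distance of √(7² + 2²) ≈ 7.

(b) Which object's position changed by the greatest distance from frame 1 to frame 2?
the green square

(moved 7; next 4)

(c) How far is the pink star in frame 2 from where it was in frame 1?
4

The pink star moved from (12, 5) to (16, 6), a distance of √(4² + 1²) ≈ 4.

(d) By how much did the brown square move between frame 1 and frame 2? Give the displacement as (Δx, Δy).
(0, -1)

The brown square was at (12, 18) in frame 1 and (12, 17) in frame 2.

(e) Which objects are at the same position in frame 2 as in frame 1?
the green cross, the green circle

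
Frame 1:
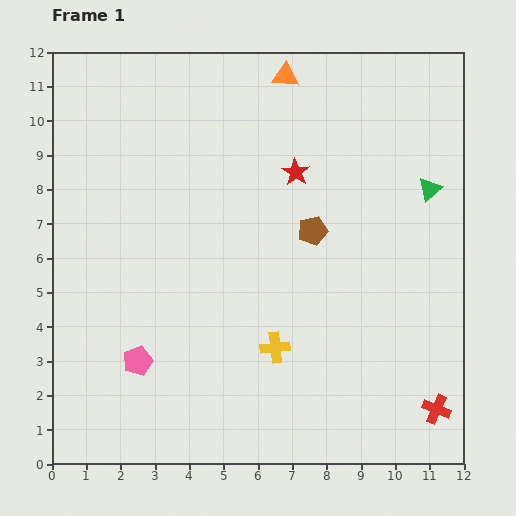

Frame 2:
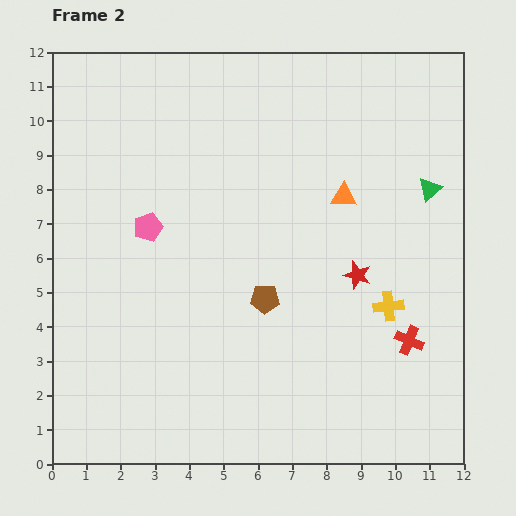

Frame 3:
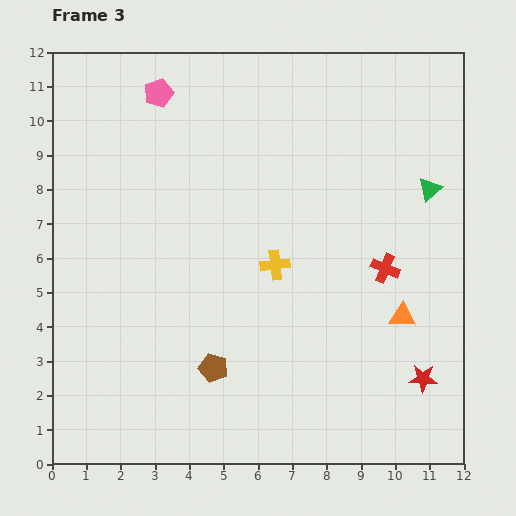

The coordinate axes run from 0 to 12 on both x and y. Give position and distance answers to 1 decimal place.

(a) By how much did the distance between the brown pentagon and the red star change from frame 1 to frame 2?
+1.0

Distance in frame 1: 1.8. Distance in frame 2: 2.8.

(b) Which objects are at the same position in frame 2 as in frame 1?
the green triangle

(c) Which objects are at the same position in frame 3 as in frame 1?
the green triangle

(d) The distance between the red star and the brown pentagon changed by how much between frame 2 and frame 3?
+3.3

Distance in frame 2: 2.8. Distance in frame 3: 6.1.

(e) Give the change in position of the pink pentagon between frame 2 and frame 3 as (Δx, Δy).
(0.3, 3.9)

The pink pentagon was at (2.8, 6.9) in frame 2 and (3.1, 10.8) in frame 3.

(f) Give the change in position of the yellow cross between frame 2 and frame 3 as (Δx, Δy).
(-3.3, 1.2)

The yellow cross was at (9.8, 4.6) in frame 2 and (6.5, 5.8) in frame 3.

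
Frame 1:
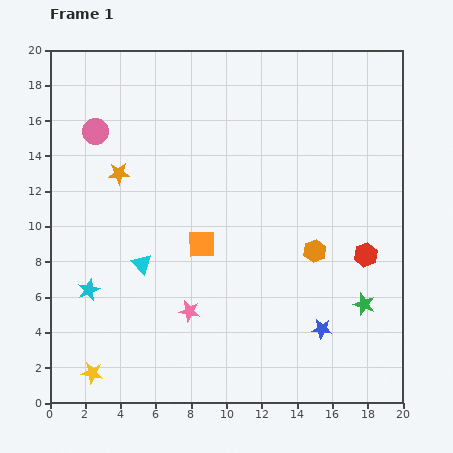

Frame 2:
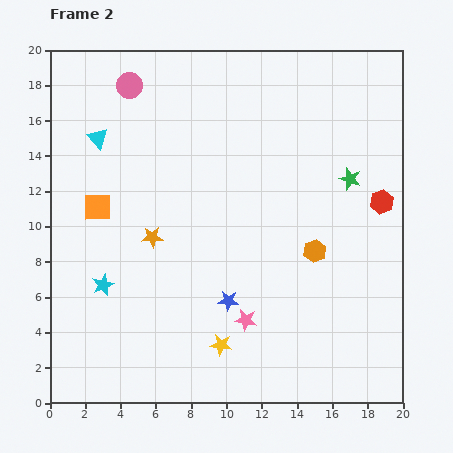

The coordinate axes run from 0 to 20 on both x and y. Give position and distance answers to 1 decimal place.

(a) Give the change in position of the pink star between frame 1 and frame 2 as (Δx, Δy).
(3.2, -0.5)

The pink star was at (7.9, 5.2) in frame 1 and (11.1, 4.7) in frame 2.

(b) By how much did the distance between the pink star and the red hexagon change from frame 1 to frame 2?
-0.3

Distance in frame 1: 10.5. Distance in frame 2: 10.2.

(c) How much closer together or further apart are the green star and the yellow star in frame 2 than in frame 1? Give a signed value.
-4.0

Distance in frame 1: 15.9. Distance in frame 2: 11.9.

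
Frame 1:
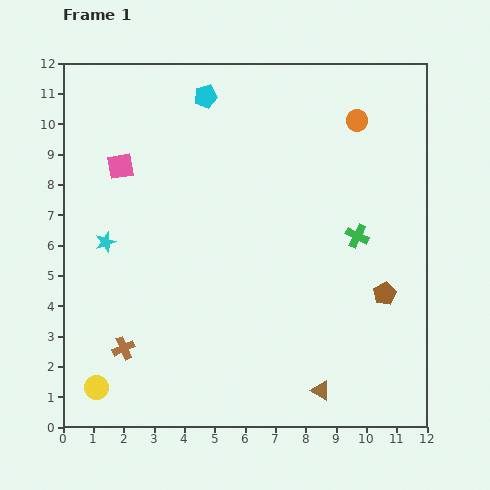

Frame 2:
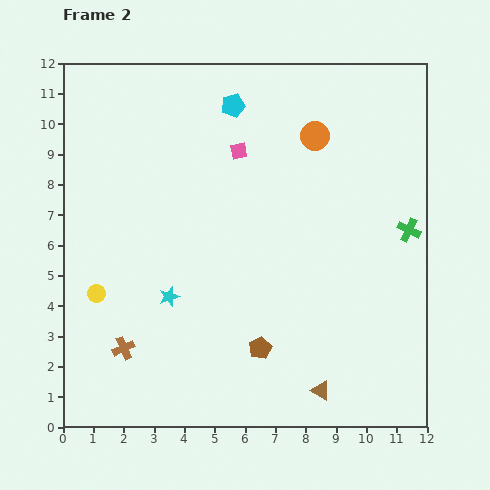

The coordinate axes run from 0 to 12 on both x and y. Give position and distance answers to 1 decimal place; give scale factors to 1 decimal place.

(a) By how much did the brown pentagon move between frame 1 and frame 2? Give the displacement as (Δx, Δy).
(-4.1, -1.8)

The brown pentagon was at (10.6, 4.4) in frame 1 and (6.5, 2.6) in frame 2.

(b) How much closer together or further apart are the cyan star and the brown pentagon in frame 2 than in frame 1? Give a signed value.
-6.0

Distance in frame 1: 9.4. Distance in frame 2: 3.4.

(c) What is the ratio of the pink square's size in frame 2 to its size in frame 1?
0.6×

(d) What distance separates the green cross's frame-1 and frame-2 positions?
1.7

The green cross moved from (9.7, 6.3) to (11.4, 6.5), a distance of √(1.7² + 0.2²) ≈ 1.7.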